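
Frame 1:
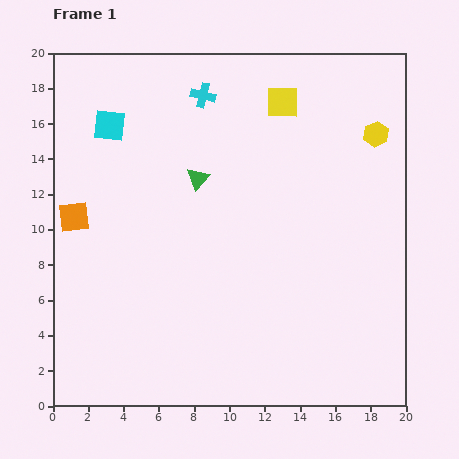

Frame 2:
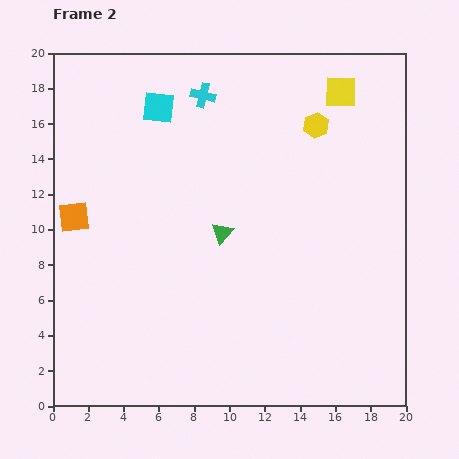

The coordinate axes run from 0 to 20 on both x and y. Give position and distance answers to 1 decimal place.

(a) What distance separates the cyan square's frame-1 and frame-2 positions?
3.0

The cyan square moved from (3.2, 15.9) to (6.0, 16.9), a distance of √(2.8² + 1.0²) ≈ 3.0.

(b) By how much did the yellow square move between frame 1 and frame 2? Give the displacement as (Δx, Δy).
(3.3, 0.6)

The yellow square was at (13.0, 17.2) in frame 1 and (16.3, 17.8) in frame 2.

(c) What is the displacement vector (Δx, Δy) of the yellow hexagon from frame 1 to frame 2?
(-3.4, 0.5)

The yellow hexagon was at (18.3, 15.4) in frame 1 and (14.9, 15.9) in frame 2.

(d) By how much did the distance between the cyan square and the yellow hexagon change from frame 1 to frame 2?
-6.1

Distance in frame 1: 15.1. Distance in frame 2: 9.0.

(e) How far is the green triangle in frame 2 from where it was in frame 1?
3.4

The green triangle moved from (8.2, 12.9) to (9.6, 9.8), a distance of √(1.4² + 3.1²) ≈ 3.4.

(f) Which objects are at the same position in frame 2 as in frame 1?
the cyan cross, the orange square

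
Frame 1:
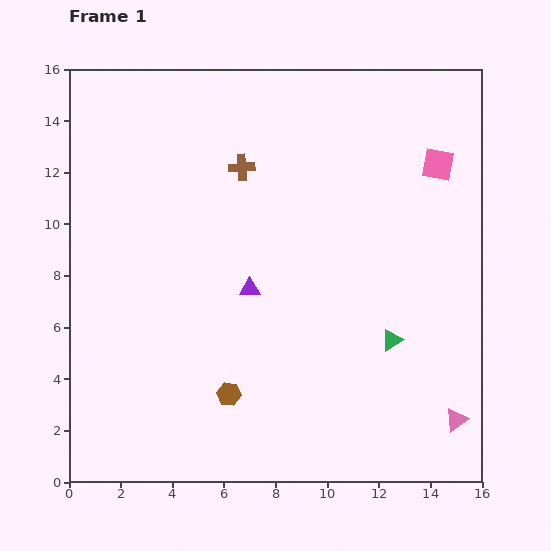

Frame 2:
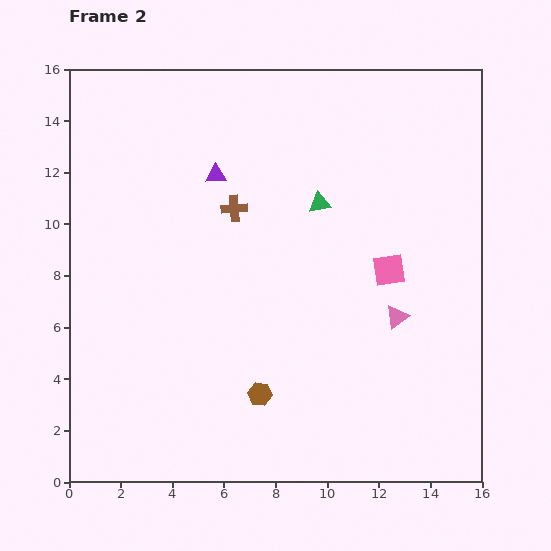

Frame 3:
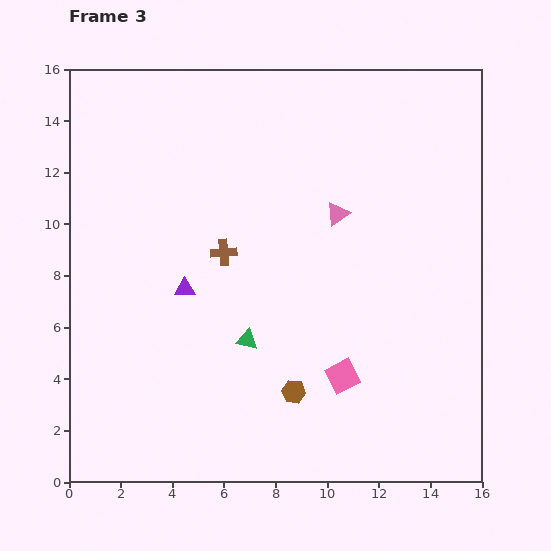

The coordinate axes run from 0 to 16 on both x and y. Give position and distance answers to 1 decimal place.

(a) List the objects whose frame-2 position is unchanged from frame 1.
none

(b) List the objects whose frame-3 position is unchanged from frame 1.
none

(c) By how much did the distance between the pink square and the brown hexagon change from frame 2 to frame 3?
-4.9

Distance in frame 2: 6.9. Distance in frame 3: 2.0.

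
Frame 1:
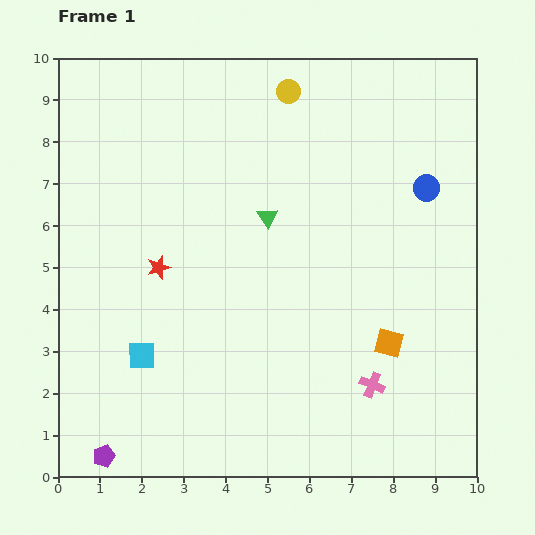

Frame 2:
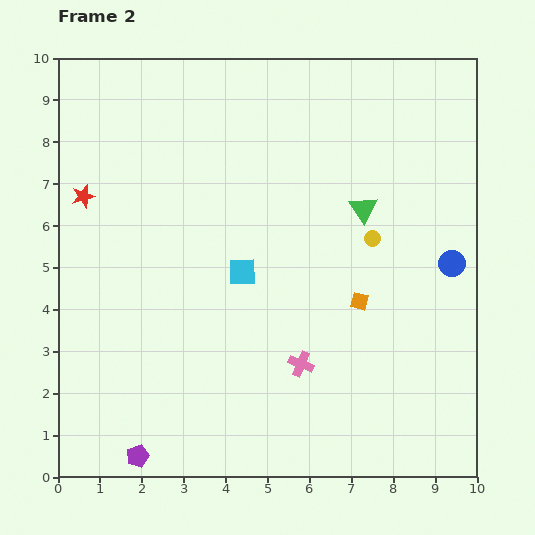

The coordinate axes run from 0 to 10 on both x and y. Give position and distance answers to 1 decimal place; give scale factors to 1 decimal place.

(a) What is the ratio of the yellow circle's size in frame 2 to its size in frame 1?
0.7×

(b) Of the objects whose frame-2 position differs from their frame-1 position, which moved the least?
the purple pentagon

(moved 0.8)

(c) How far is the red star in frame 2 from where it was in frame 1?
2.5

The red star moved from (2.4, 5.0) to (0.6, 6.7), a distance of √(1.8² + 1.7²) ≈ 2.5.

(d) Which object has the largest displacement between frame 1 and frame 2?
the yellow circle

(moved 4.0; next 3.1)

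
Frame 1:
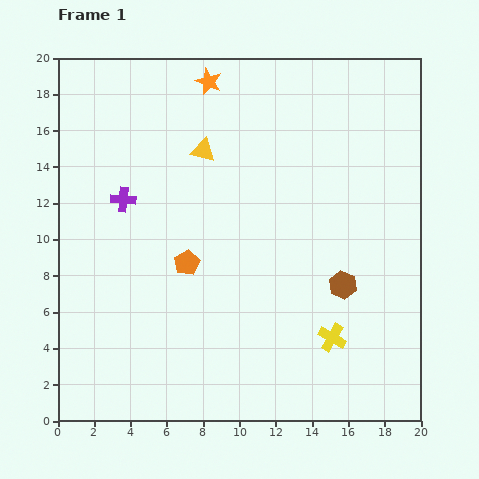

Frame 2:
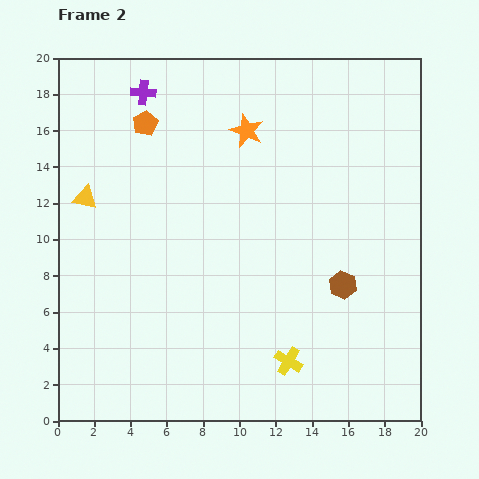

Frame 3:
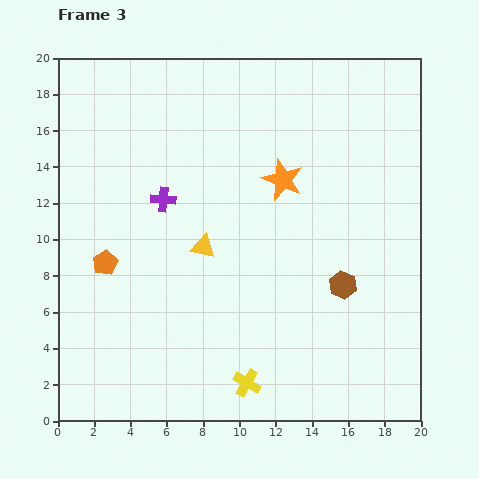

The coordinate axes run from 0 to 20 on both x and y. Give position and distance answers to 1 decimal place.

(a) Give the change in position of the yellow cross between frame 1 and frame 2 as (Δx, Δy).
(-2.4, -1.3)

The yellow cross was at (15.1, 4.6) in frame 1 and (12.7, 3.3) in frame 2.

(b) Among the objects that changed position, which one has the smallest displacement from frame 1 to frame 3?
the purple cross

(moved 2.2)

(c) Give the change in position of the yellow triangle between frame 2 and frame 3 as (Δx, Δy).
(6.5, -2.7)

The yellow triangle was at (1.5, 12.3) in frame 2 and (8.0, 9.6) in frame 3.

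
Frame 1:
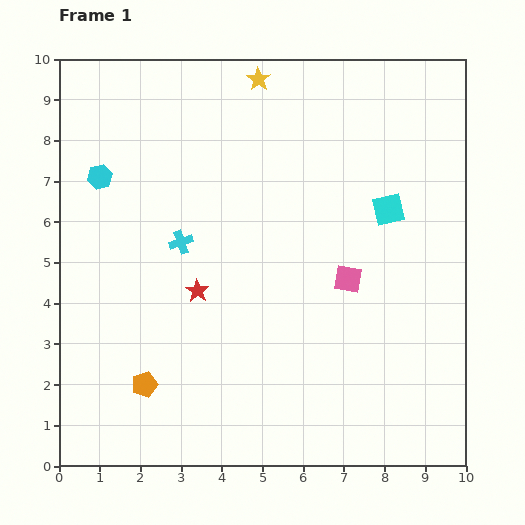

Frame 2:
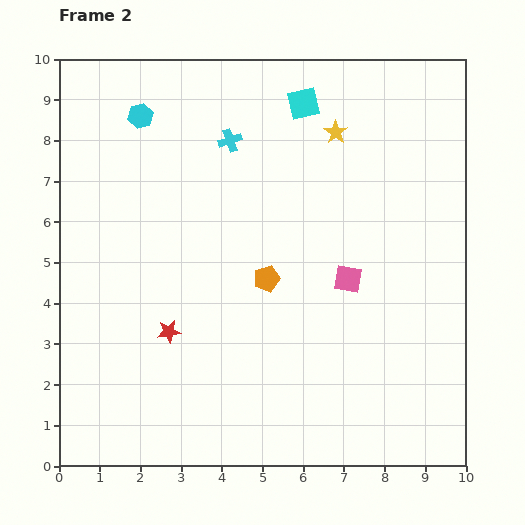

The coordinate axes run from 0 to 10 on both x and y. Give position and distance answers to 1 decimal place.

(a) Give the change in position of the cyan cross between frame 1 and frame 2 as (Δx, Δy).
(1.2, 2.5)

The cyan cross was at (3.0, 5.5) in frame 1 and (4.2, 8.0) in frame 2.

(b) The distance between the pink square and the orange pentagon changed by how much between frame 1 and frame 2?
-3.6

Distance in frame 1: 5.6. Distance in frame 2: 2.0.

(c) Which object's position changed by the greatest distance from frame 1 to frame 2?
the orange pentagon

(moved 4.0; next 3.3)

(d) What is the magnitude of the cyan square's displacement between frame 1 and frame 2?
3.3

The cyan square moved from (8.1, 6.3) to (6.0, 8.9), a distance of √(2.1² + 2.6²) ≈ 3.3.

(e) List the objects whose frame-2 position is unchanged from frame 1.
the pink square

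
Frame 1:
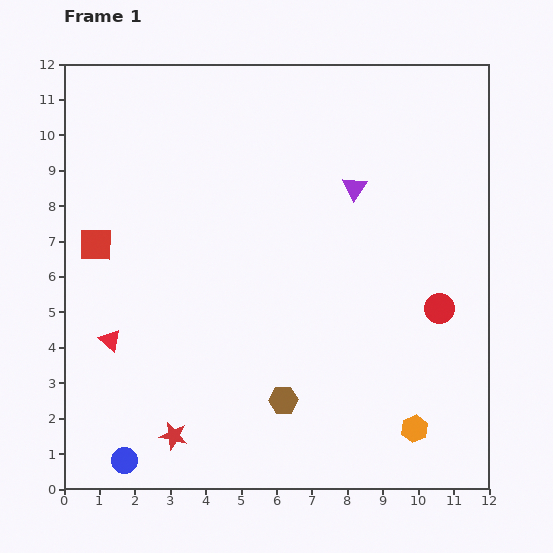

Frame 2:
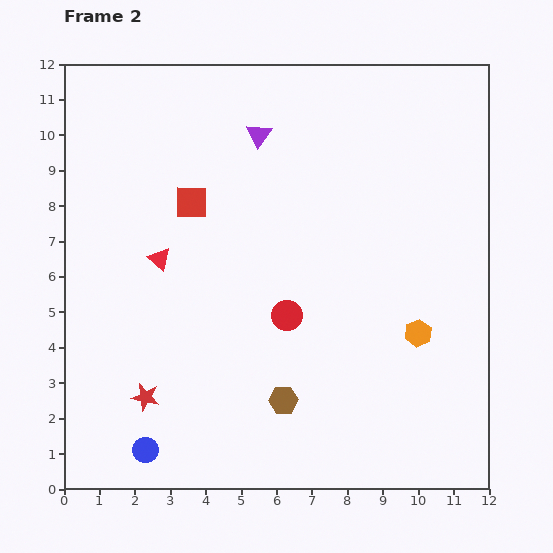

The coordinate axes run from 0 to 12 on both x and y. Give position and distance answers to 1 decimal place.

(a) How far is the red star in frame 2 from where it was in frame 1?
1.4

The red star moved from (3.1, 1.5) to (2.3, 2.6), a distance of √(0.8² + 1.1²) ≈ 1.4.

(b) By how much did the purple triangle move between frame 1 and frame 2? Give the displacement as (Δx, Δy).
(-2.7, 1.5)

The purple triangle was at (8.2, 8.5) in frame 1 and (5.5, 10.0) in frame 2.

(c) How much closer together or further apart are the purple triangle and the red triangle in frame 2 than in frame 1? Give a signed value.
-3.6

Distance in frame 1: 8.1. Distance in frame 2: 4.5.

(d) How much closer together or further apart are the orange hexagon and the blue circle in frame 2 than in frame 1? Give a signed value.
+0.2

Distance in frame 1: 8.2. Distance in frame 2: 8.4.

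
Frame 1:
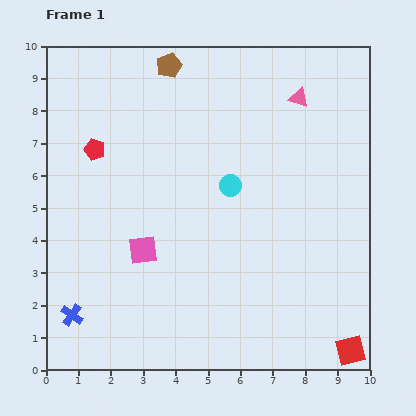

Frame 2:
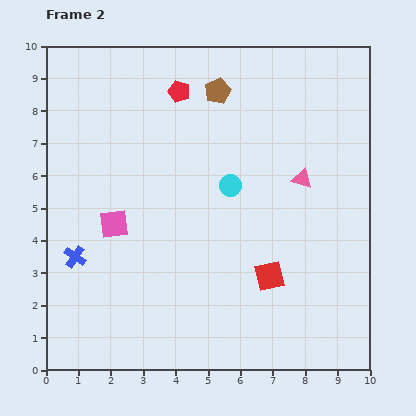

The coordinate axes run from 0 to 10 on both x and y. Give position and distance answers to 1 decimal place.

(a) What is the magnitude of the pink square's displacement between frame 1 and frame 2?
1.2

The pink square moved from (3.0, 3.7) to (2.1, 4.5), a distance of √(0.9² + 0.8²) ≈ 1.2.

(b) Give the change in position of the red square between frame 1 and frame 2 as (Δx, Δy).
(-2.5, 2.3)

The red square was at (9.4, 0.6) in frame 1 and (6.9, 2.9) in frame 2.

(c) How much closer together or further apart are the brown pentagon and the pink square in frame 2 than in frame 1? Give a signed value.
-0.6

Distance in frame 1: 5.8. Distance in frame 2: 5.2.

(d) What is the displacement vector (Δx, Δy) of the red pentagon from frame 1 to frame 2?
(2.6, 1.8)

The red pentagon was at (1.5, 6.8) in frame 1 and (4.1, 8.6) in frame 2.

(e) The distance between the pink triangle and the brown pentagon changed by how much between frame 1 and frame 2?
-0.4

Distance in frame 1: 4.1. Distance in frame 2: 3.7.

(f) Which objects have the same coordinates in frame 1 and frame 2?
the cyan circle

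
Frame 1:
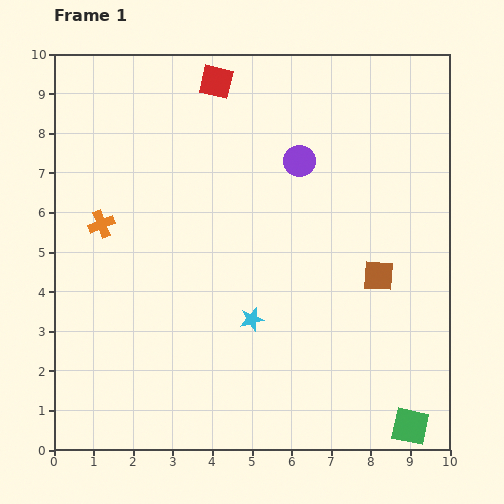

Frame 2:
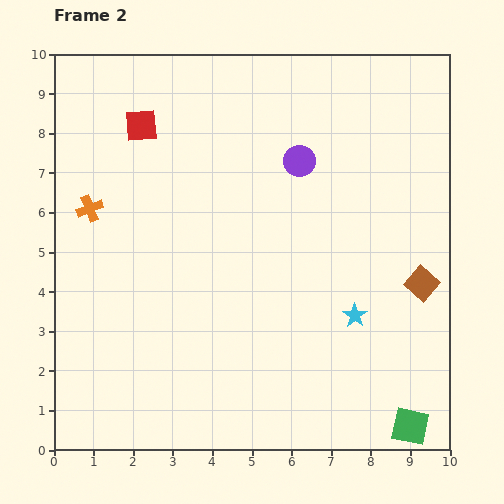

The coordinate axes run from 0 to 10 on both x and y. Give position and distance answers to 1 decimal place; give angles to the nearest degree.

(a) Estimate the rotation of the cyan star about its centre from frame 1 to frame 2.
24° counter-clockwise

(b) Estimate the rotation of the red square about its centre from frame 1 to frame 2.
18° counter-clockwise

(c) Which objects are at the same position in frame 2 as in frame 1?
the green square, the purple circle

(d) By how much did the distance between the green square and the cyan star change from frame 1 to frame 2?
-1.7

Distance in frame 1: 4.8. Distance in frame 2: 3.1.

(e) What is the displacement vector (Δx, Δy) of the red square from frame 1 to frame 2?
(-1.9, -1.1)

The red square was at (4.1, 9.3) in frame 1 and (2.2, 8.2) in frame 2.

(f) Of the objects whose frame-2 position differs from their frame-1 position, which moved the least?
the orange cross

(moved 0.5)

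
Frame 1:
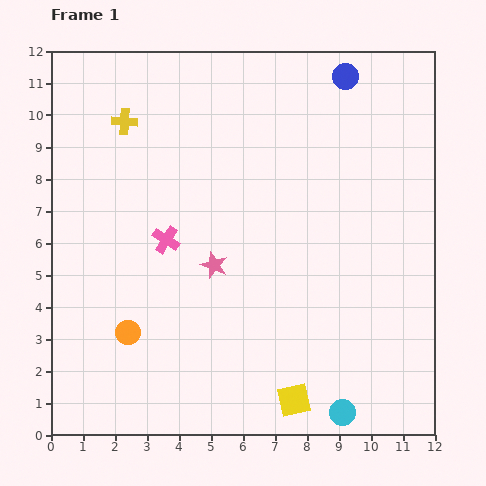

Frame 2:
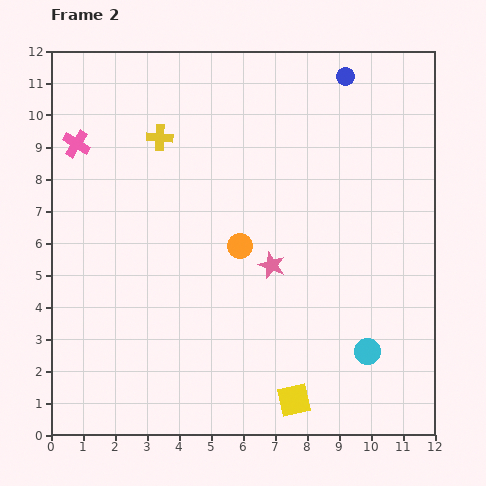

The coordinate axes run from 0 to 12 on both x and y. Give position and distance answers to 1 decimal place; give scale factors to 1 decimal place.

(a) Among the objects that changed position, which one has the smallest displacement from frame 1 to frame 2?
the yellow cross

(moved 1.2)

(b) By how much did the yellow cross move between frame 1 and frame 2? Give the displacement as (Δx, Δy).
(1.1, -0.5)

The yellow cross was at (2.3, 9.8) in frame 1 and (3.4, 9.3) in frame 2.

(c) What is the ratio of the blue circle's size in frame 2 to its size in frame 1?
0.7×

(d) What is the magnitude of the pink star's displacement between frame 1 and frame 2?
1.8

The pink star moved from (5.1, 5.3) to (6.9, 5.3), a distance of √(1.8² + 0.0²) ≈ 1.8.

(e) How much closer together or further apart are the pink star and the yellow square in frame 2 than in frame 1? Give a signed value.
-0.6

Distance in frame 1: 4.9. Distance in frame 2: 4.3.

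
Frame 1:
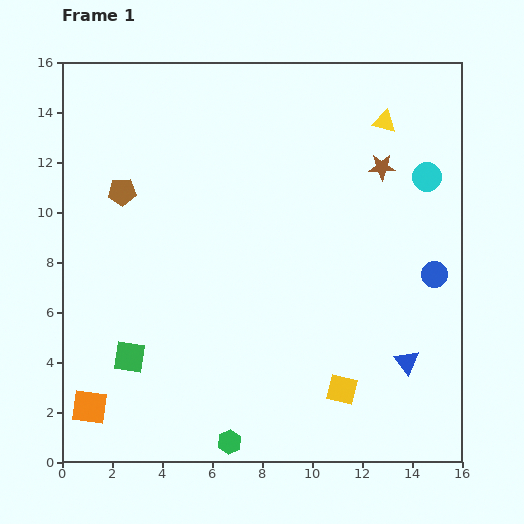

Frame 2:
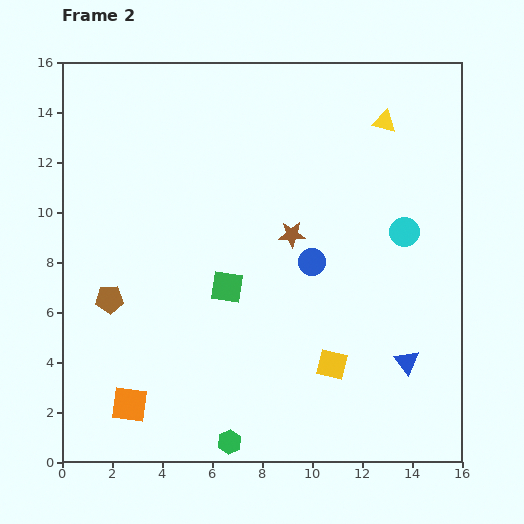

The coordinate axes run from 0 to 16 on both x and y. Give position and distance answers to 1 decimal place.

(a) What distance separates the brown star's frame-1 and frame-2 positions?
4.5

The brown star moved from (12.8, 11.8) to (9.2, 9.1), a distance of √(3.6² + 2.7²) ≈ 4.5.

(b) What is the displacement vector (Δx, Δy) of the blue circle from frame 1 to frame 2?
(-4.9, 0.5)

The blue circle was at (14.9, 7.5) in frame 1 and (10.0, 8.0) in frame 2.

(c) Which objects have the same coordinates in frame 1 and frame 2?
the yellow triangle, the green hexagon, the blue triangle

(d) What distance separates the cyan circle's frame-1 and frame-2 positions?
2.4

The cyan circle moved from (14.6, 11.4) to (13.7, 9.2), a distance of √(0.9² + 2.2²) ≈ 2.4.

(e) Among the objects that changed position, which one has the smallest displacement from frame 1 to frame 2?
the yellow square

(moved 1.1)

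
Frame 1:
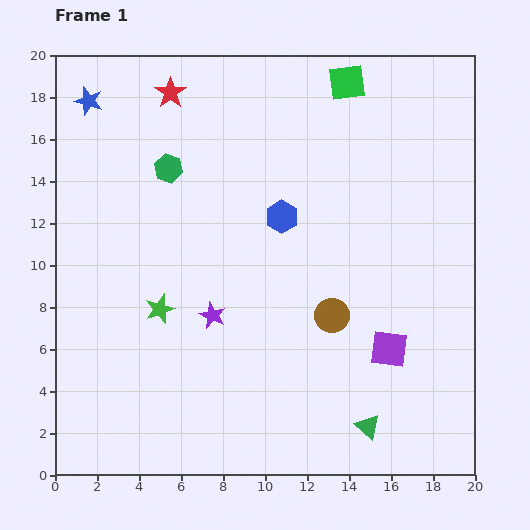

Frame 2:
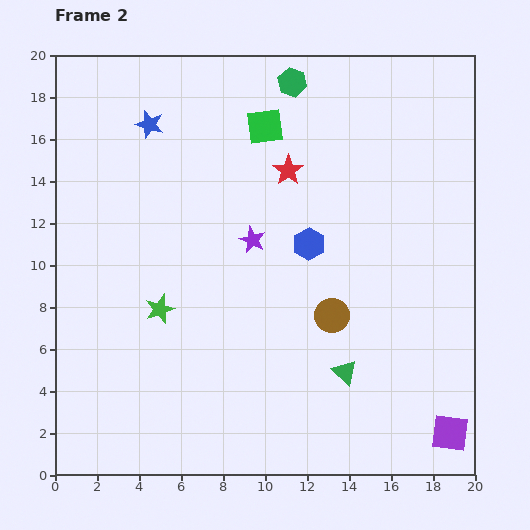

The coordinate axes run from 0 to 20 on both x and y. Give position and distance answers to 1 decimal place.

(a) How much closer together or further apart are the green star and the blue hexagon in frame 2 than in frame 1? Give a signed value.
+0.4

Distance in frame 1: 7.3. Distance in frame 2: 7.7.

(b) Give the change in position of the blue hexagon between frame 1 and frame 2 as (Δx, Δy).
(1.3, -1.3)

The blue hexagon was at (10.8, 12.3) in frame 1 and (12.1, 11.0) in frame 2.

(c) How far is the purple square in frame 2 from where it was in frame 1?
4.9

The purple square moved from (15.9, 6.0) to (18.8, 2.0), a distance of √(2.9² + 4.0²) ≈ 4.9.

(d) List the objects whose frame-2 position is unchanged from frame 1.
the green star, the brown circle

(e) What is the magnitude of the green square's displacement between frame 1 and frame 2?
4.4

The green square moved from (13.9, 18.7) to (10.0, 16.6), a distance of √(3.9² + 2.1²) ≈ 4.4.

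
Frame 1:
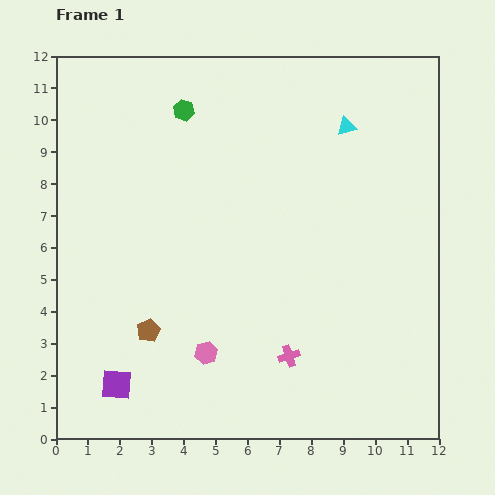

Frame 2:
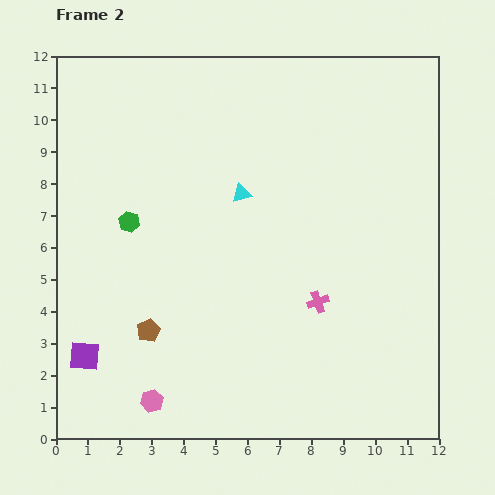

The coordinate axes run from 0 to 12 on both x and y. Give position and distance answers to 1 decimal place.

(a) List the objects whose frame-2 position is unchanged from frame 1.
the brown pentagon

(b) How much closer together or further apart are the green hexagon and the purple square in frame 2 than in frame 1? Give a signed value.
-4.5

Distance in frame 1: 8.9. Distance in frame 2: 4.4.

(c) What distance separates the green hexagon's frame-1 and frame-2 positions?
3.9

The green hexagon moved from (4.0, 10.3) to (2.3, 6.8), a distance of √(1.7² + 3.5²) ≈ 3.9.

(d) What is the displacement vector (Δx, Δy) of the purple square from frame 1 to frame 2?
(-1.0, 0.9)

The purple square was at (1.9, 1.7) in frame 1 and (0.9, 2.6) in frame 2.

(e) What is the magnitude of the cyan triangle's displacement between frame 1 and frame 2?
3.9

The cyan triangle moved from (9.1, 9.8) to (5.8, 7.7), a distance of √(3.3² + 2.1²) ≈ 3.9.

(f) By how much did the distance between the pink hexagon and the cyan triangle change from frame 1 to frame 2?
-1.3

Distance in frame 1: 8.4. Distance in frame 2: 7.1.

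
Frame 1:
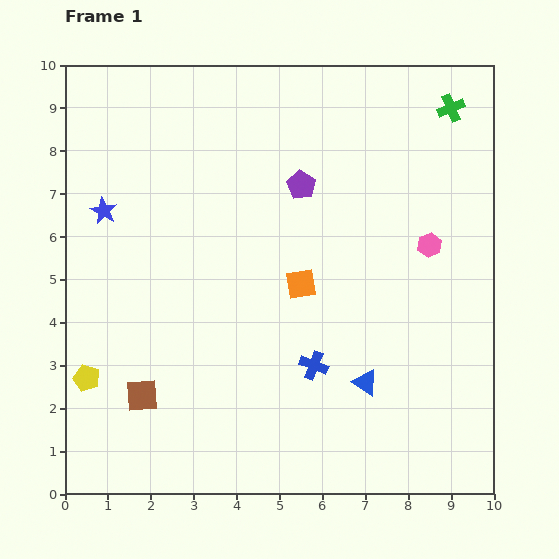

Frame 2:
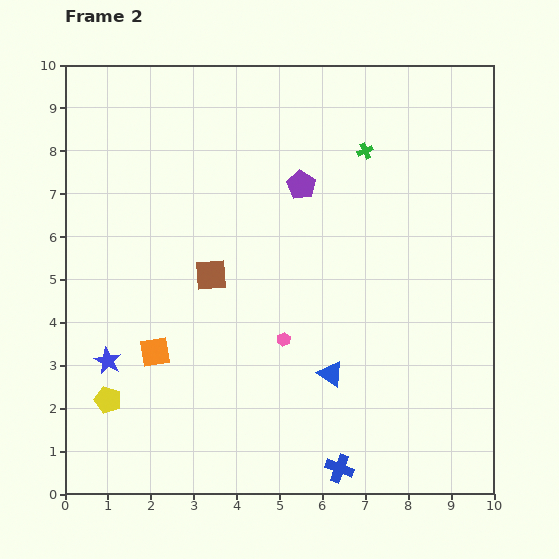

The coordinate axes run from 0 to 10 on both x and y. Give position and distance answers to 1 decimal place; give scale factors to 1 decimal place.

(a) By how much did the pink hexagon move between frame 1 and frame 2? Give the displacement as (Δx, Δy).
(-3.4, -2.2)

The pink hexagon was at (8.5, 5.8) in frame 1 and (5.1, 3.6) in frame 2.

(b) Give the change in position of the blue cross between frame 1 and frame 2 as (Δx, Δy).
(0.6, -2.4)

The blue cross was at (5.8, 3.0) in frame 1 and (6.4, 0.6) in frame 2.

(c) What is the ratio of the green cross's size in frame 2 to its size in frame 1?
0.6×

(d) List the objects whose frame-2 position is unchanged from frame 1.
the purple pentagon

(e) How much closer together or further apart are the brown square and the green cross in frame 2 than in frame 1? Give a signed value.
-5.2

Distance in frame 1: 9.8. Distance in frame 2: 4.6.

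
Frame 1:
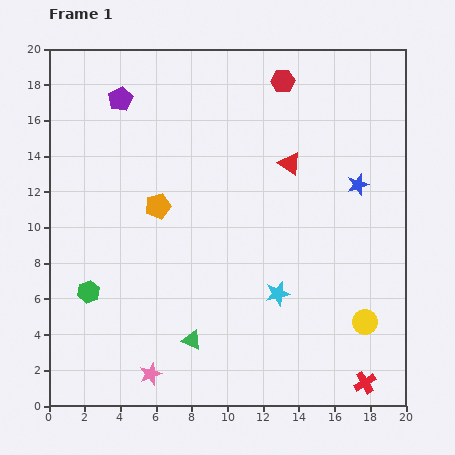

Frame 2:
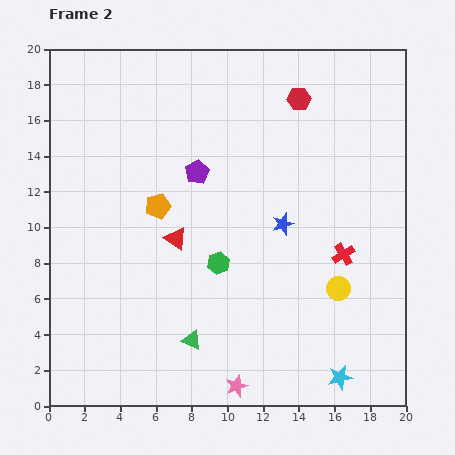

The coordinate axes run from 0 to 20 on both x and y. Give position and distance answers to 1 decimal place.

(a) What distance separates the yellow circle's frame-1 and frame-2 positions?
2.4

The yellow circle moved from (17.7, 4.7) to (16.2, 6.6), a distance of √(1.5² + 1.9²) ≈ 2.4.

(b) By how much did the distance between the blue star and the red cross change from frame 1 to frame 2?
-7.3

Distance in frame 1: 11.1. Distance in frame 2: 3.8.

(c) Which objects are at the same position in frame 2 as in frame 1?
the orange pentagon, the green triangle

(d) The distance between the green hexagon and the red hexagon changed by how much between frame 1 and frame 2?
-5.9

Distance in frame 1: 16.1. Distance in frame 2: 10.2.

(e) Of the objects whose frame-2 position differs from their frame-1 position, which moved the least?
the red hexagon

(moved 1.3)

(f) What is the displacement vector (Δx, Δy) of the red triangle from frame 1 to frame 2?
(-6.4, -4.2)

The red triangle was at (13.5, 13.6) in frame 1 and (7.1, 9.4) in frame 2.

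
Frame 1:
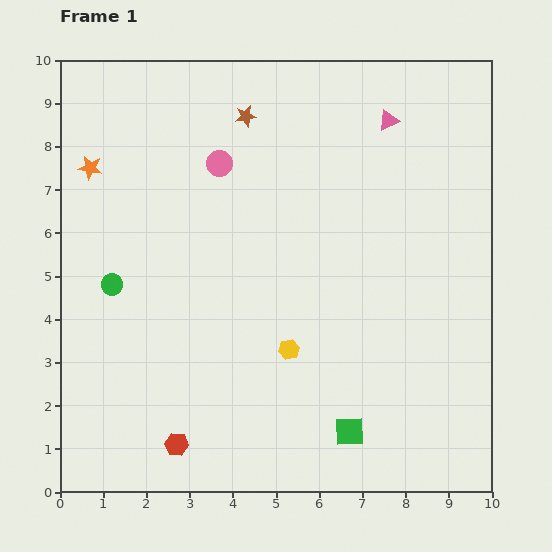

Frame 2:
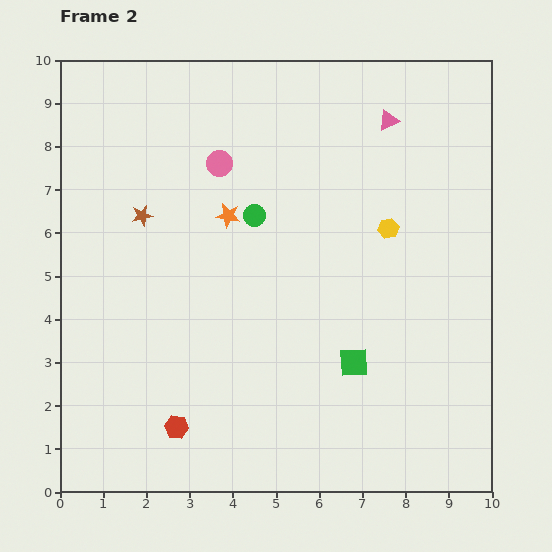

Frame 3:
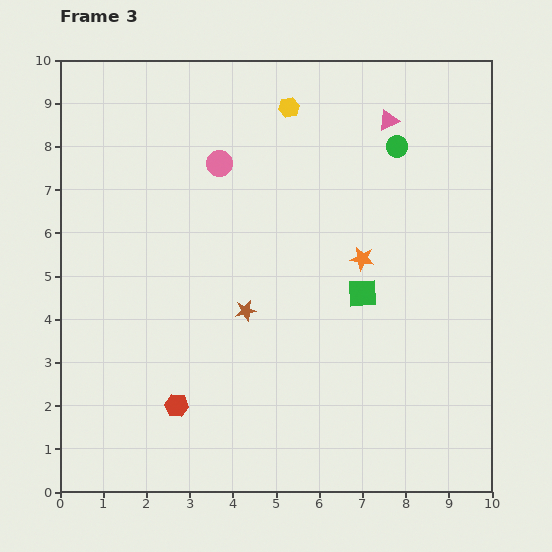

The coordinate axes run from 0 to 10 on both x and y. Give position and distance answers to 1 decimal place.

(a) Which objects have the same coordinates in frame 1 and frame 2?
the pink triangle, the pink circle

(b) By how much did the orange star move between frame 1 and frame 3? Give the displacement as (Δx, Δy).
(6.3, -2.1)

The orange star was at (0.7, 7.5) in frame 1 and (7.0, 5.4) in frame 3.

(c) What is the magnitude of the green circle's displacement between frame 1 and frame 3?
7.3

The green circle moved from (1.2, 4.8) to (7.8, 8.0), a distance of √(6.6² + 3.2²) ≈ 7.3.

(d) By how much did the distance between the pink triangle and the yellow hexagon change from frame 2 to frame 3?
-0.2

Distance in frame 2: 2.5. Distance in frame 3: 2.3.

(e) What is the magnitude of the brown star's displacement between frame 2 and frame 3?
3.3

The brown star moved from (1.9, 6.4) to (4.3, 4.2), a distance of √(2.4² + 2.2²) ≈ 3.3.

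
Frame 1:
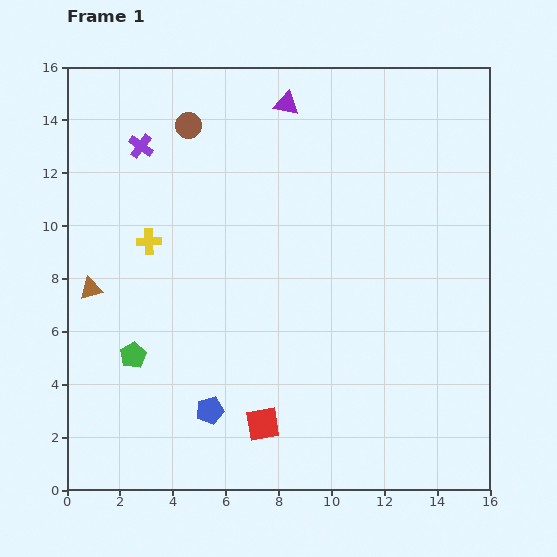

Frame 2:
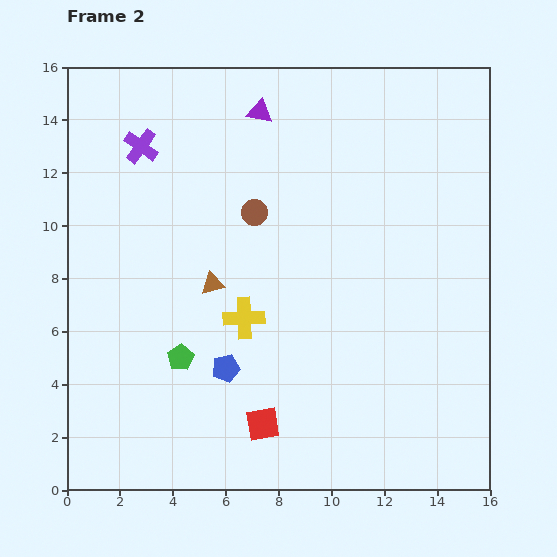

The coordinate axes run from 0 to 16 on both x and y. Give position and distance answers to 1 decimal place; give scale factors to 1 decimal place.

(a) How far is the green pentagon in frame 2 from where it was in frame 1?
1.8

The green pentagon moved from (2.5, 5.1) to (4.3, 5.0), a distance of √(1.8² + 0.1²) ≈ 1.8.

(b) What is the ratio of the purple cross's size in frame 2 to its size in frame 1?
1.4×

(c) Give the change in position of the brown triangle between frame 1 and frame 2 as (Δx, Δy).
(4.6, 0.2)

The brown triangle was at (0.9, 7.6) in frame 1 and (5.5, 7.8) in frame 2.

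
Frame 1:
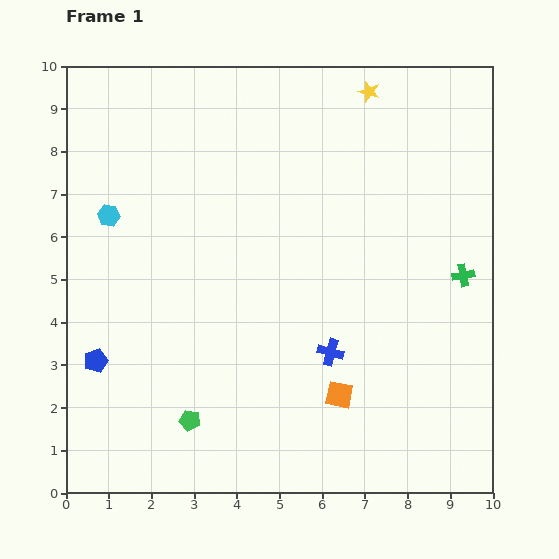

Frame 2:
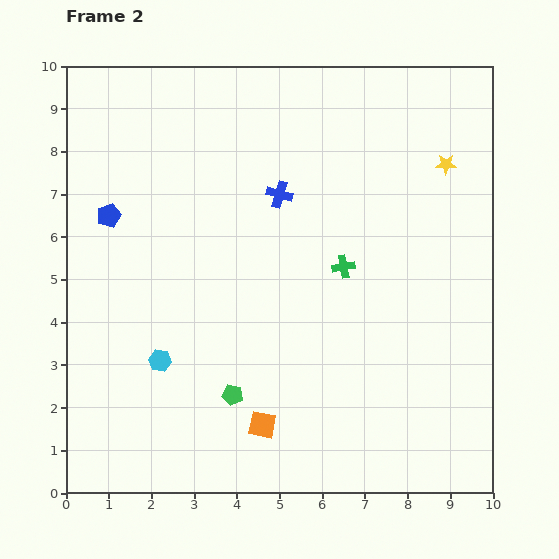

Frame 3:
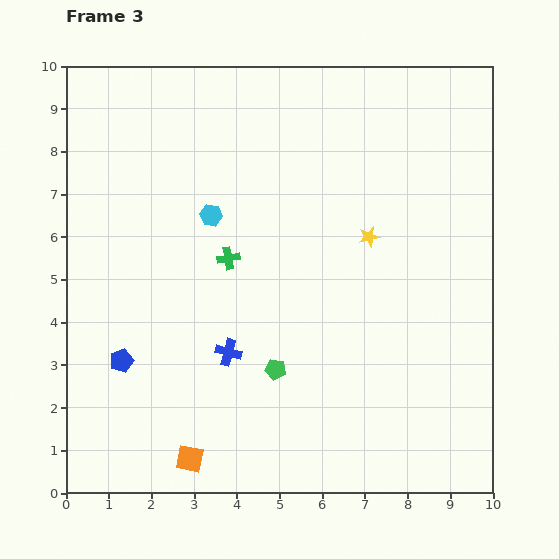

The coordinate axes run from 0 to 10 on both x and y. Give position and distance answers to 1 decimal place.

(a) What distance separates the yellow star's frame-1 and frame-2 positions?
2.5

The yellow star moved from (7.1, 9.4) to (8.9, 7.7), a distance of √(1.8² + 1.7²) ≈ 2.5.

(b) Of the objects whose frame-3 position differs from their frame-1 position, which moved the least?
the blue pentagon

(moved 0.6)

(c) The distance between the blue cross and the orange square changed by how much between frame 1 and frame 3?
+1.7

Distance in frame 1: 1.0. Distance in frame 3: 2.7.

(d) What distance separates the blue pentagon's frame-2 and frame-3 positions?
3.4

The blue pentagon moved from (1.0, 6.5) to (1.3, 3.1), a distance of √(0.3² + 3.4²) ≈ 3.4.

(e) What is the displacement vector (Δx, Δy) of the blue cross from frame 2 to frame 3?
(-1.2, -3.7)

The blue cross was at (5.0, 7.0) in frame 2 and (3.8, 3.3) in frame 3.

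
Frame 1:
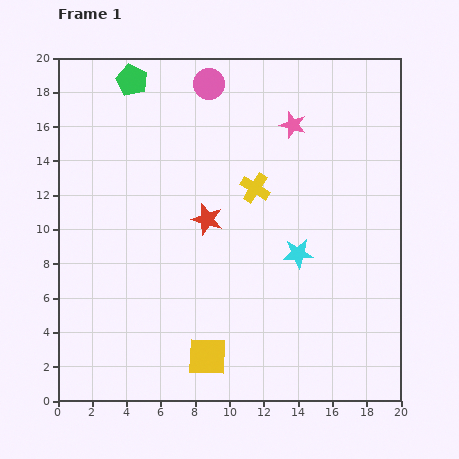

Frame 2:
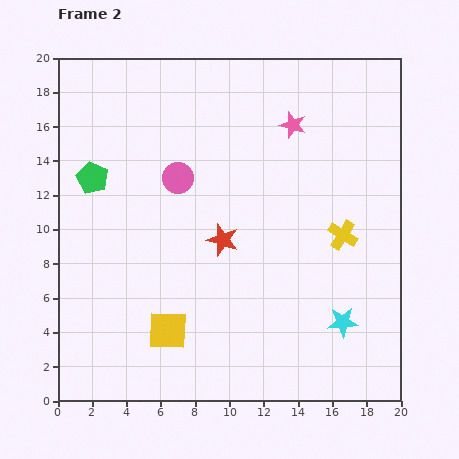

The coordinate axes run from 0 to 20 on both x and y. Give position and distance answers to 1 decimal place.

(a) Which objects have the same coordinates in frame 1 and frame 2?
the pink star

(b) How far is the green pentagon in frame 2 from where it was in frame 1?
6.1

The green pentagon moved from (4.3, 18.7) to (2.0, 13.0), a distance of √(2.3² + 5.7²) ≈ 6.1.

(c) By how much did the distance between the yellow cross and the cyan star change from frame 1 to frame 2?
+0.6

Distance in frame 1: 4.5. Distance in frame 2: 5.1.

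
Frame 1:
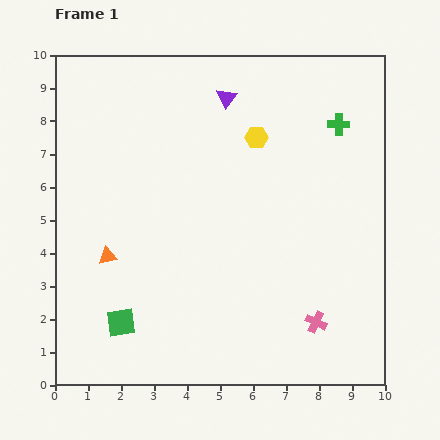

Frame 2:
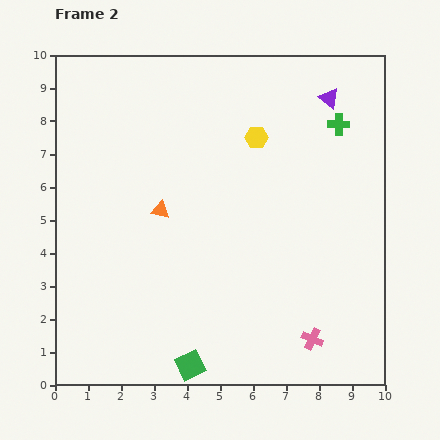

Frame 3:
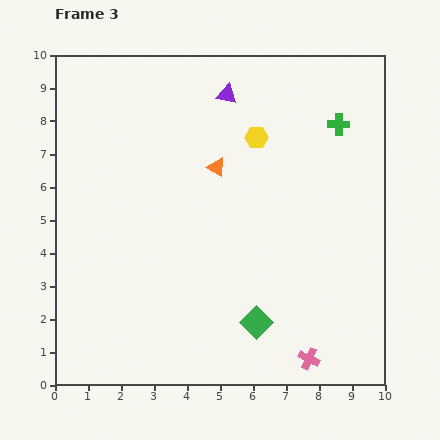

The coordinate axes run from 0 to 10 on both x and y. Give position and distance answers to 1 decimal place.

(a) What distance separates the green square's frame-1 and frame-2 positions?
2.5

The green square moved from (2.0, 1.9) to (4.1, 0.6), a distance of √(2.1² + 1.3²) ≈ 2.5.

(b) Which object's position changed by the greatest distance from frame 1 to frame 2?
the purple triangle

(moved 3.1; next 2.5)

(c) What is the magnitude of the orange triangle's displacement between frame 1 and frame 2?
2.1

The orange triangle moved from (1.6, 3.9) to (3.2, 5.3), a distance of √(1.6² + 1.4²) ≈ 2.1.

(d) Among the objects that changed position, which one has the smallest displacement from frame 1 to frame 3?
the purple triangle

(moved 0.1)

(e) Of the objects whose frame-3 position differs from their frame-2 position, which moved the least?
the pink cross

(moved 0.6)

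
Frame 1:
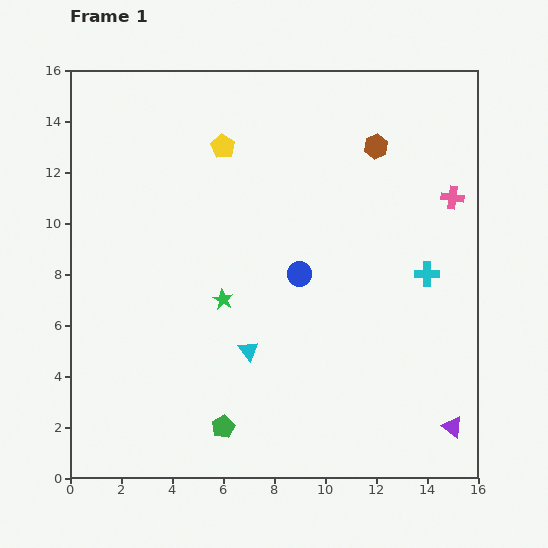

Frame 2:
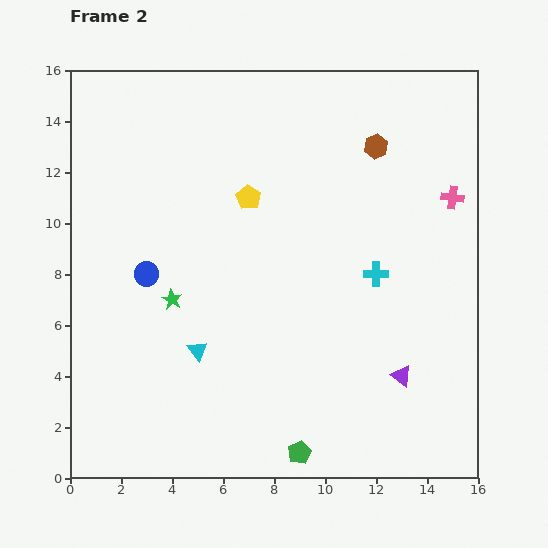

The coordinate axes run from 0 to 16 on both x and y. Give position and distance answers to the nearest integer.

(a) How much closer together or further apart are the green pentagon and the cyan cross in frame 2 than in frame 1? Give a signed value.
-2

Distance in frame 1: 10. Distance in frame 2: 8.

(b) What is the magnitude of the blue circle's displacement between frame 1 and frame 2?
6

The blue circle moved from (9, 8) to (3, 8), a distance of √(6² + 0²) ≈ 6.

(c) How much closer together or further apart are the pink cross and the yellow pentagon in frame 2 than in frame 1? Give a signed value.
-1

Distance in frame 1: 9. Distance in frame 2: 8.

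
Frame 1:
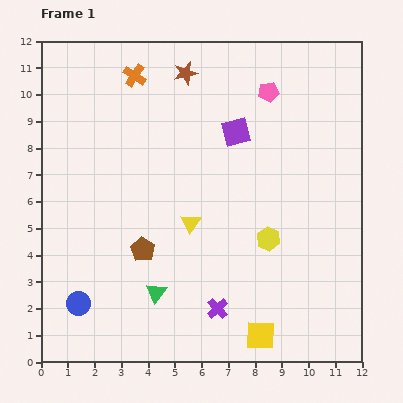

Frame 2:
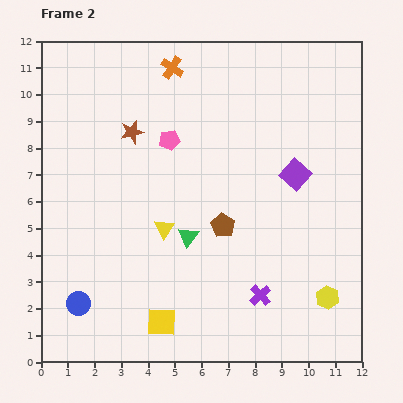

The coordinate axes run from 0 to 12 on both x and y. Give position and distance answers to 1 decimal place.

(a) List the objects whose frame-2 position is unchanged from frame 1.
the blue circle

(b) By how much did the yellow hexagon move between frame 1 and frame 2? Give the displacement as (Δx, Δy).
(2.2, -2.2)

The yellow hexagon was at (8.5, 4.6) in frame 1 and (10.7, 2.4) in frame 2.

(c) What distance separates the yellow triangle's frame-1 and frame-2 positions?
1.0

The yellow triangle moved from (5.6, 5.2) to (4.6, 5.0), a distance of √(1.0² + 0.2²) ≈ 1.0.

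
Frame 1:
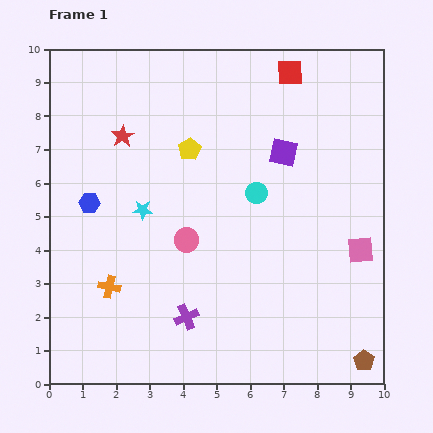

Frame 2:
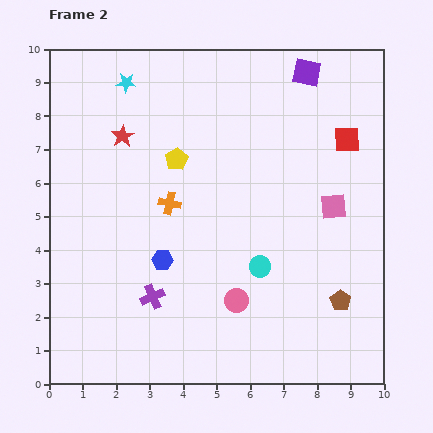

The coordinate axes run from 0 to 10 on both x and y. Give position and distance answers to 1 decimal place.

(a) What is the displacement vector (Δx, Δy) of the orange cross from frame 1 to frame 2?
(1.8, 2.5)

The orange cross was at (1.8, 2.9) in frame 1 and (3.6, 5.4) in frame 2.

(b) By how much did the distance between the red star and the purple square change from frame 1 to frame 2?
+1.0

Distance in frame 1: 4.8. Distance in frame 2: 5.8.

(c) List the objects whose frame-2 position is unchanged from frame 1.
the red star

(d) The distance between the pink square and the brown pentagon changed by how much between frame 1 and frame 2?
-0.5

Distance in frame 1: 3.3. Distance in frame 2: 2.8.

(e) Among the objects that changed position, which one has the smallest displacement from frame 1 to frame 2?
the yellow pentagon

(moved 0.5)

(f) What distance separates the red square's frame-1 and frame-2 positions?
2.6

The red square moved from (7.2, 9.3) to (8.9, 7.3), a distance of √(1.7² + 2.0²) ≈ 2.6.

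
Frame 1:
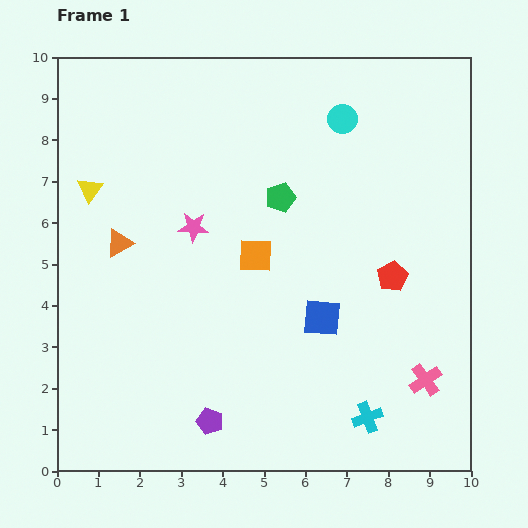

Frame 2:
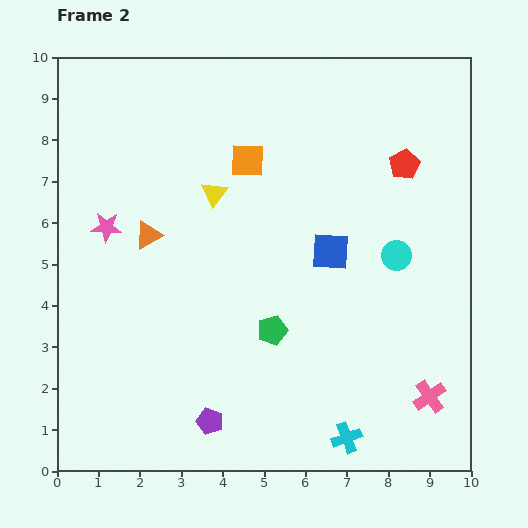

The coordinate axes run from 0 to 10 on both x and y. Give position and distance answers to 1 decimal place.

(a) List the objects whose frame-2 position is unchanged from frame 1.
the purple pentagon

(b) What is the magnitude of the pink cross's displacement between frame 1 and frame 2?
0.4

The pink cross moved from (8.9, 2.2) to (9.0, 1.8), a distance of √(0.1² + 0.4²) ≈ 0.4.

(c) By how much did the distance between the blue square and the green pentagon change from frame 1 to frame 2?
-0.7

Distance in frame 1: 3.1. Distance in frame 2: 2.4.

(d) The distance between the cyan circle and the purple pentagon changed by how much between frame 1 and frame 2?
-2.0

Distance in frame 1: 8.0. Distance in frame 2: 6.0.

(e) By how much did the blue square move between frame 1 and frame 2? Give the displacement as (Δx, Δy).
(0.2, 1.6)

The blue square was at (6.4, 3.7) in frame 1 and (6.6, 5.3) in frame 2.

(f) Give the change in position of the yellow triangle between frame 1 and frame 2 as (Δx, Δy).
(3.0, -0.1)

The yellow triangle was at (0.8, 6.8) in frame 1 and (3.8, 6.7) in frame 2.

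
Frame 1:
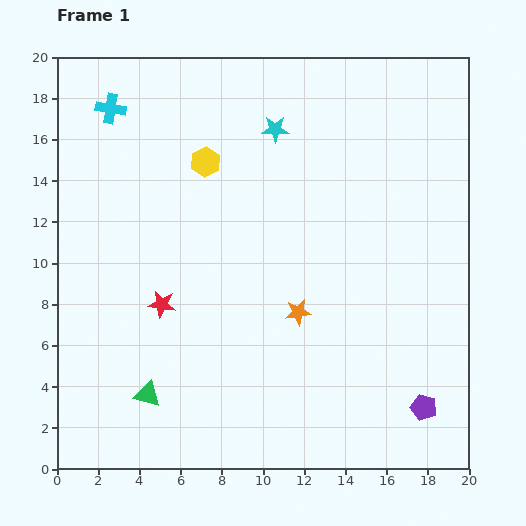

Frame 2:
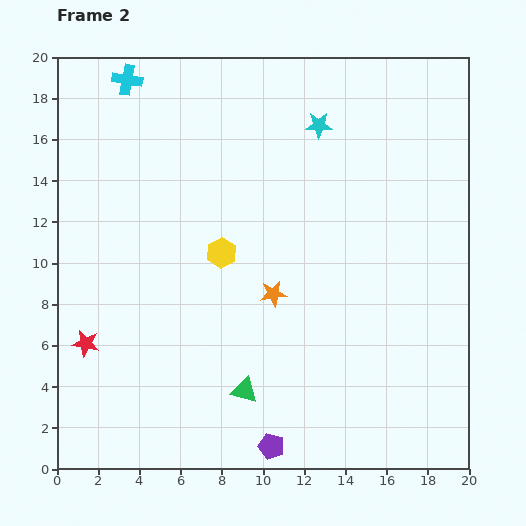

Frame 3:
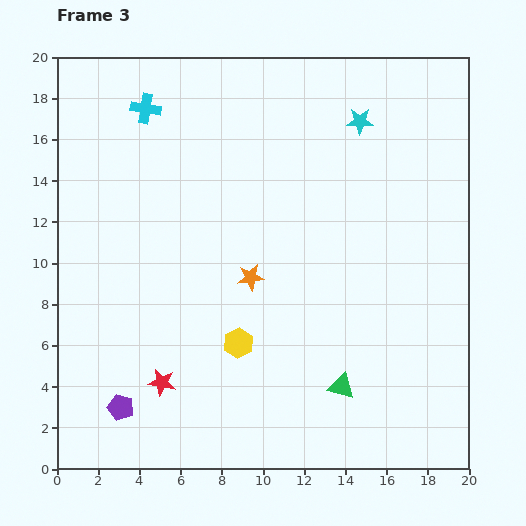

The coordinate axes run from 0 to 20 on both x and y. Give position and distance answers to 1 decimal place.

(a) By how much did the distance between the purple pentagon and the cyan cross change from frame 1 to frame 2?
-1.9

Distance in frame 1: 21.0. Distance in frame 2: 19.1.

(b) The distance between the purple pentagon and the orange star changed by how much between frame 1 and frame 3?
+1.3

Distance in frame 1: 7.6. Distance in frame 3: 8.9.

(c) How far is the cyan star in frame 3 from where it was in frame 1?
4.1

The cyan star moved from (10.6, 16.5) to (14.7, 16.9), a distance of √(4.1² + 0.4²) ≈ 4.1.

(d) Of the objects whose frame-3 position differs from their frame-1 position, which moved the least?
the cyan cross

(moved 1.7)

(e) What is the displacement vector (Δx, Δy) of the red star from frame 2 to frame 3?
(3.7, -1.9)

The red star was at (1.4, 6.1) in frame 2 and (5.1, 4.2) in frame 3.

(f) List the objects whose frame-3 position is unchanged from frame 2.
none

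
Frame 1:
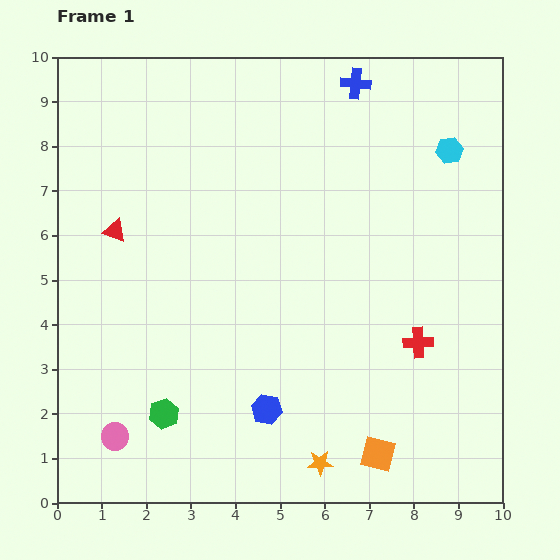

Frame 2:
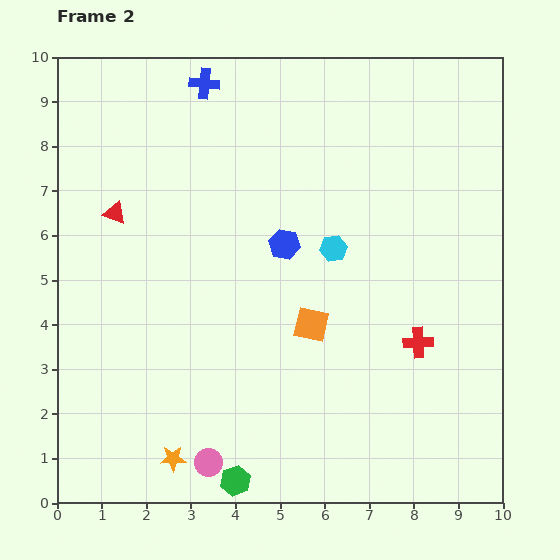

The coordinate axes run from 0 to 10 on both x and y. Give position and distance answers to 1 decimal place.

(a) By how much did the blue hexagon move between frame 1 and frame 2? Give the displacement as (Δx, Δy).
(0.4, 3.7)

The blue hexagon was at (4.7, 2.1) in frame 1 and (5.1, 5.8) in frame 2.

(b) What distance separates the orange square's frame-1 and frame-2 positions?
3.3

The orange square moved from (7.2, 1.1) to (5.7, 4.0), a distance of √(1.5² + 2.9²) ≈ 3.3.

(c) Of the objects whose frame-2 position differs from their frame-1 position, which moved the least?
the red triangle

(moved 0.4)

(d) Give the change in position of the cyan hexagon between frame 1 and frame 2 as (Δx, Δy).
(-2.6, -2.2)

The cyan hexagon was at (8.8, 7.9) in frame 1 and (6.2, 5.7) in frame 2.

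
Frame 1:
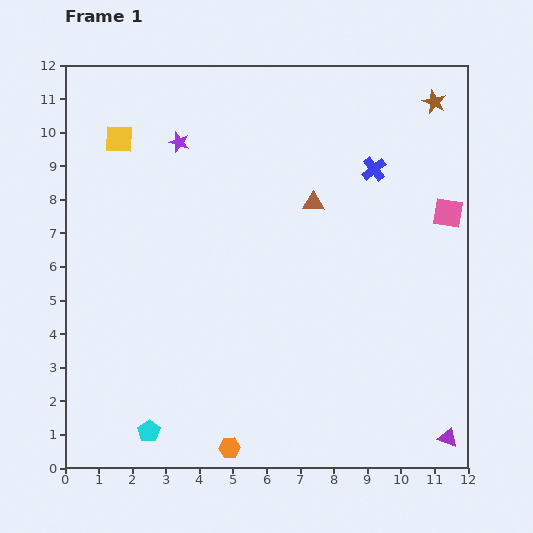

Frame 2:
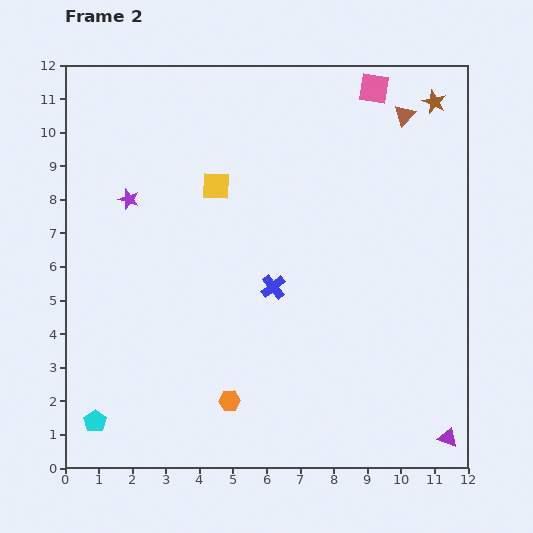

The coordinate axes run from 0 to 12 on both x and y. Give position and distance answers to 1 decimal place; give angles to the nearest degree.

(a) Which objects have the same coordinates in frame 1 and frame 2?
the purple triangle, the brown star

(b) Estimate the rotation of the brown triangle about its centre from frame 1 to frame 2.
48° counter-clockwise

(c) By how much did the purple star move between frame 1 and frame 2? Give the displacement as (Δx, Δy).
(-1.5, -1.7)

The purple star was at (3.4, 9.7) in frame 1 and (1.9, 8.0) in frame 2.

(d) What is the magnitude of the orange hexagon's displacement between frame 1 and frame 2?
1.4

The orange hexagon moved from (4.9, 0.6) to (4.9, 2.0), a distance of √(0.0² + 1.4²) ≈ 1.4.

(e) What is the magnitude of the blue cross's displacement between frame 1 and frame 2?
4.6

The blue cross moved from (9.2, 8.9) to (6.2, 5.4), a distance of √(3.0² + 3.5²) ≈ 4.6.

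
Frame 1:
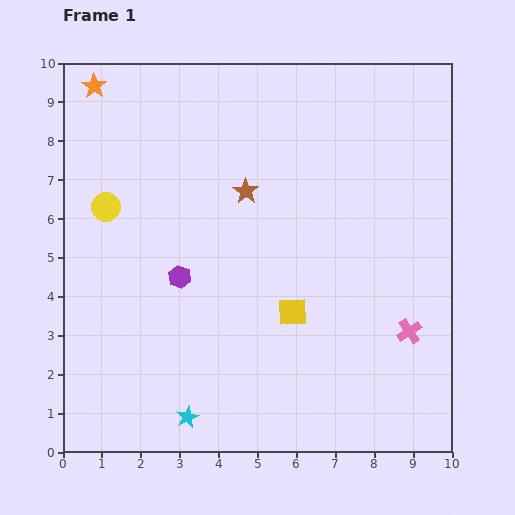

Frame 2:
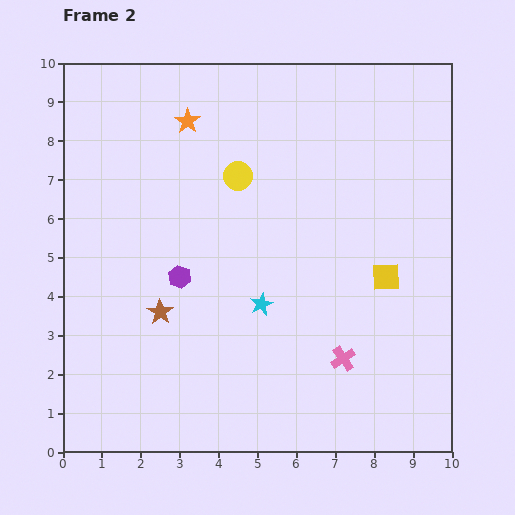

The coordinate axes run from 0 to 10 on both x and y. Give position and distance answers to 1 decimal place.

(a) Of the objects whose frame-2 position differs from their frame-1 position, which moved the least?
the pink cross

(moved 1.8)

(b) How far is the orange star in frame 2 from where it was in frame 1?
2.6

The orange star moved from (0.8, 9.4) to (3.2, 8.5), a distance of √(2.4² + 0.9²) ≈ 2.6.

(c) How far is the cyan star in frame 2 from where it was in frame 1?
3.5

The cyan star moved from (3.2, 0.9) to (5.1, 3.8), a distance of √(1.9² + 2.9²) ≈ 3.5.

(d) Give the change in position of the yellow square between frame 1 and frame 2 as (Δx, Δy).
(2.4, 0.9)

The yellow square was at (5.9, 3.6) in frame 1 and (8.3, 4.5) in frame 2.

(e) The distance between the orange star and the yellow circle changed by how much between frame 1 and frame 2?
-1.2

Distance in frame 1: 3.1. Distance in frame 2: 1.9.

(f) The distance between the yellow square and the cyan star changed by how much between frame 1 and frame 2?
-0.5

Distance in frame 1: 3.8. Distance in frame 2: 3.3.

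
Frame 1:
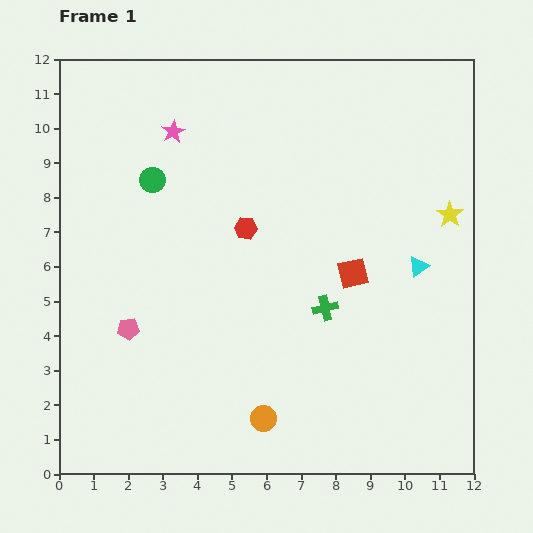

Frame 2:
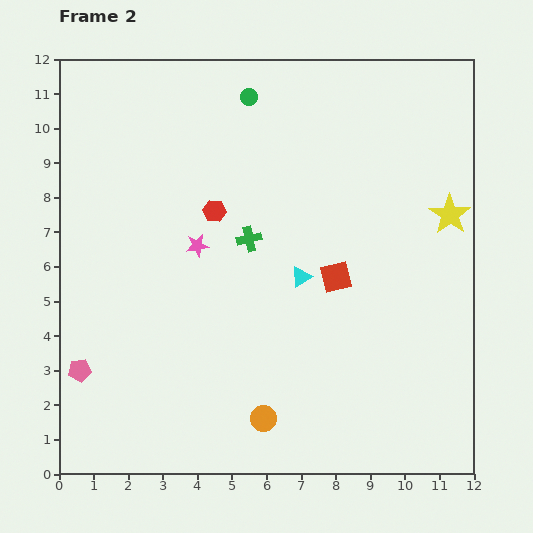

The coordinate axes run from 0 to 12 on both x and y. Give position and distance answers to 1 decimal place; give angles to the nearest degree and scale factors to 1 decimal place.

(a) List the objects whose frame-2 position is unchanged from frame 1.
the yellow star, the orange circle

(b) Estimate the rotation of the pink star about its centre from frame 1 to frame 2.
21° clockwise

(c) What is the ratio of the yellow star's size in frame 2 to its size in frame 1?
1.5×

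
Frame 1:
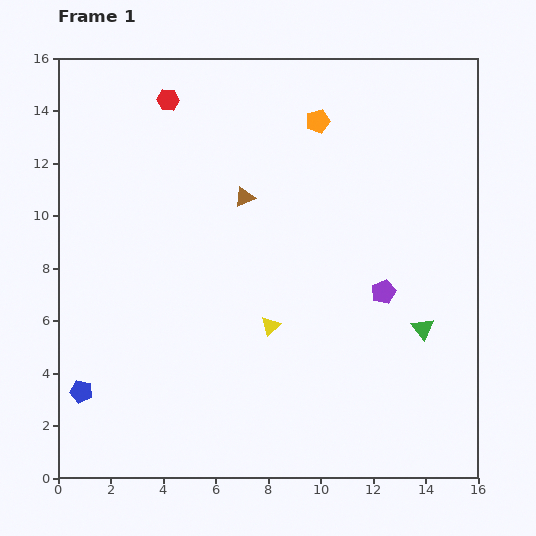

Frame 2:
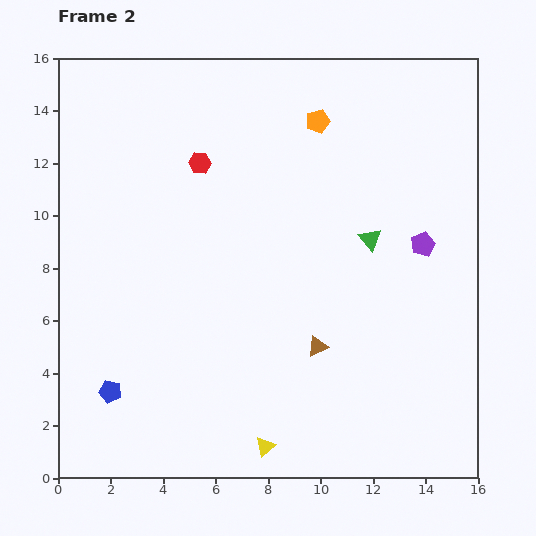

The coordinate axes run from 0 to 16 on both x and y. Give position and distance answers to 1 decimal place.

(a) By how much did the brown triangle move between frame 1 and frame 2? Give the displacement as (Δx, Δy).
(2.8, -5.7)

The brown triangle was at (7.1, 10.7) in frame 1 and (9.9, 5.0) in frame 2.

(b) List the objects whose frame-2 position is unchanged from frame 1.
the orange pentagon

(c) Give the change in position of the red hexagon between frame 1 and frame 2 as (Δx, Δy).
(1.2, -2.4)

The red hexagon was at (4.2, 14.4) in frame 1 and (5.4, 12.0) in frame 2.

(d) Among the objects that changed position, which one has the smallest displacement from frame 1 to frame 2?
the blue pentagon

(moved 1.1)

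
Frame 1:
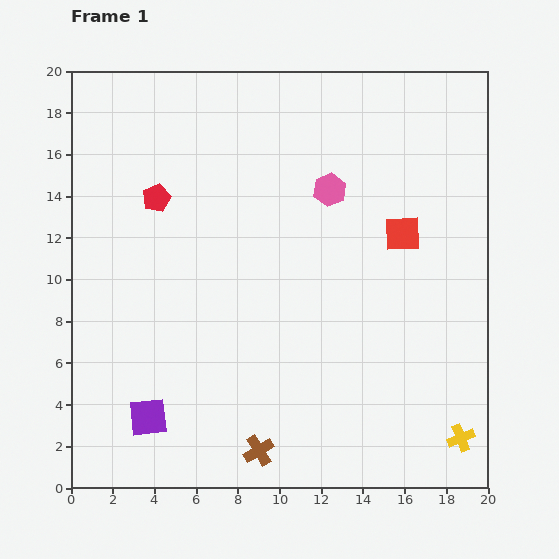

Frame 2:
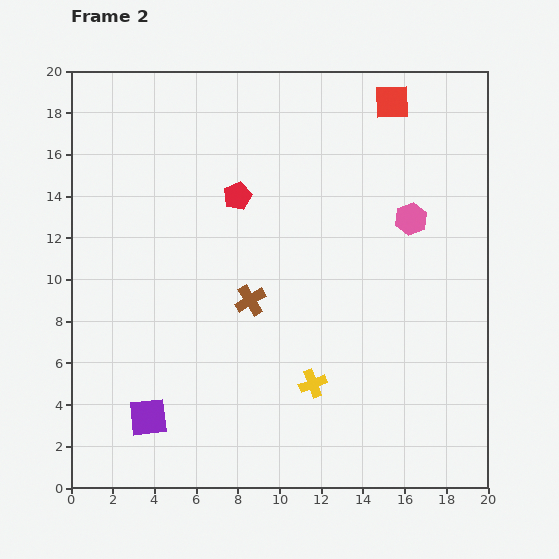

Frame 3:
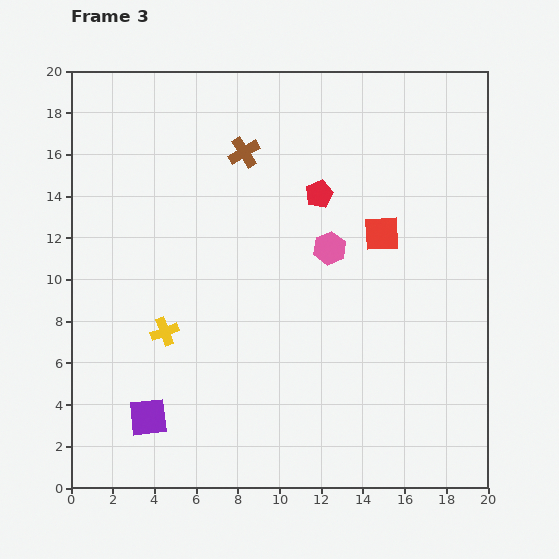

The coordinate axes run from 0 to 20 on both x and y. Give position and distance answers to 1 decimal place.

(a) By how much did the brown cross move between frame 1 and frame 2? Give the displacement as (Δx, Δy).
(-0.4, 7.2)

The brown cross was at (9.0, 1.8) in frame 1 and (8.6, 9.0) in frame 2.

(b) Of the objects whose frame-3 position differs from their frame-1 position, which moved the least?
the red square

(moved 1.0)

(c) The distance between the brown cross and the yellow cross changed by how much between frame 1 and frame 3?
-0.3

Distance in frame 1: 9.7. Distance in frame 3: 9.4.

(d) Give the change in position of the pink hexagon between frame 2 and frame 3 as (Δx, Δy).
(-3.9, -1.4)

The pink hexagon was at (16.3, 12.9) in frame 2 and (12.4, 11.5) in frame 3.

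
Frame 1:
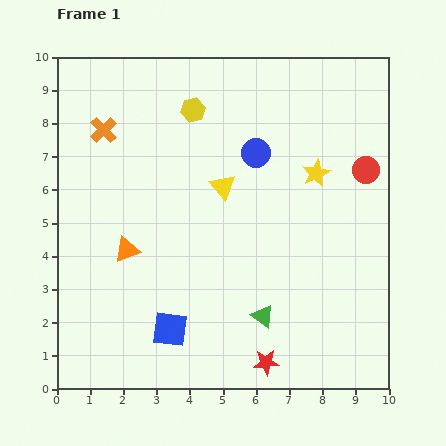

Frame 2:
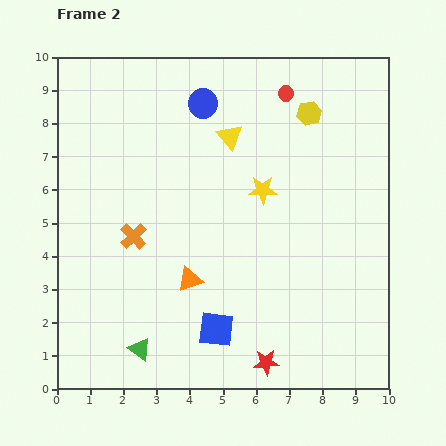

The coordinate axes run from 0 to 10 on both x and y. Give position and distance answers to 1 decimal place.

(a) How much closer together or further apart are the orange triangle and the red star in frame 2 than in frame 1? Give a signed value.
-2.0

Distance in frame 1: 5.4. Distance in frame 2: 3.4.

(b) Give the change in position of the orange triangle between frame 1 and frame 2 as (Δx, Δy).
(1.9, -0.9)

The orange triangle was at (2.1, 4.2) in frame 1 and (4.0, 3.3) in frame 2.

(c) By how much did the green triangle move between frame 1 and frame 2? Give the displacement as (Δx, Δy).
(-3.7, -1.0)

The green triangle was at (6.2, 2.2) in frame 1 and (2.5, 1.2) in frame 2.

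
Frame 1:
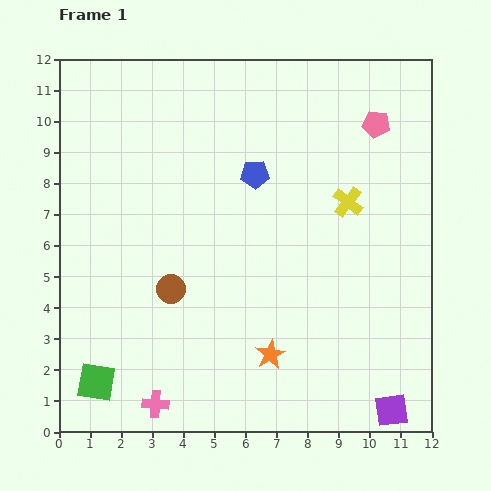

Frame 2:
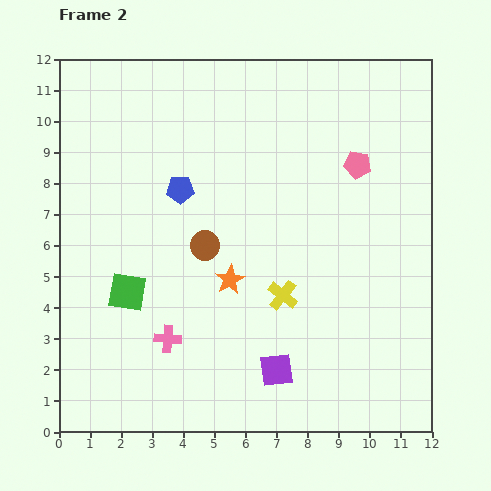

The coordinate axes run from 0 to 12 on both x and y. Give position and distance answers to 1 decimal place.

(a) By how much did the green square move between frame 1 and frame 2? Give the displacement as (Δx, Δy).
(1.0, 2.9)

The green square was at (1.2, 1.6) in frame 1 and (2.2, 4.5) in frame 2.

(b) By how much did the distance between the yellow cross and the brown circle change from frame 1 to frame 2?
-3.4

Distance in frame 1: 6.4. Distance in frame 2: 3.0.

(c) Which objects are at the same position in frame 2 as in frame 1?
none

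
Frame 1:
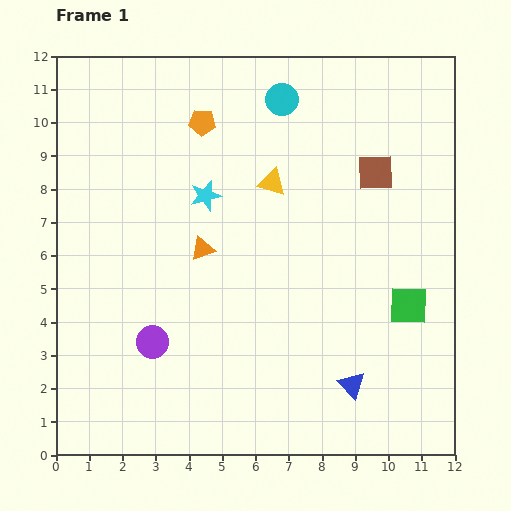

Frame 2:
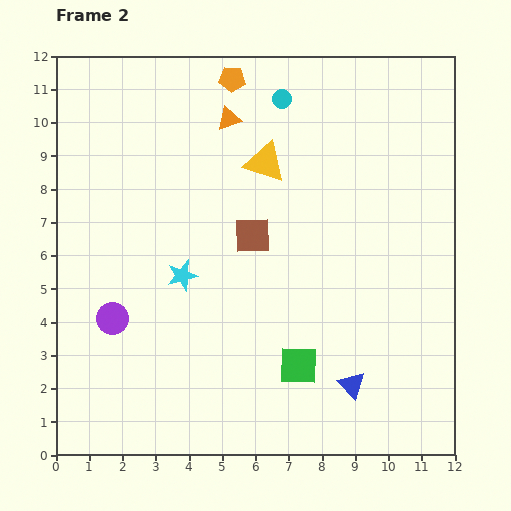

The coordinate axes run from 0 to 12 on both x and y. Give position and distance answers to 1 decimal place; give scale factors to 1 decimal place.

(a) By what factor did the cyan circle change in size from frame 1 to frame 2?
0.6×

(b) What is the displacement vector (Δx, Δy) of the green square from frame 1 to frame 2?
(-3.3, -1.8)

The green square was at (10.6, 4.5) in frame 1 and (7.3, 2.7) in frame 2.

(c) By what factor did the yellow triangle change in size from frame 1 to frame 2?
1.5×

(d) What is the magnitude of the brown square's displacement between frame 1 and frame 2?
4.2

The brown square moved from (9.6, 8.5) to (5.9, 6.6), a distance of √(3.7² + 1.9²) ≈ 4.2.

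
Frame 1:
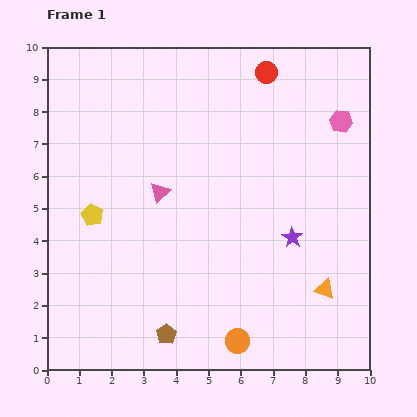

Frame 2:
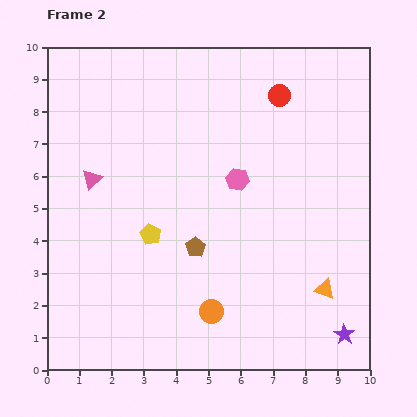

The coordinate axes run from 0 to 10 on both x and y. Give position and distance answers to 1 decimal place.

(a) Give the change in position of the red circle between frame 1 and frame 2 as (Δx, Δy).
(0.4, -0.7)

The red circle was at (6.8, 9.2) in frame 1 and (7.2, 8.5) in frame 2.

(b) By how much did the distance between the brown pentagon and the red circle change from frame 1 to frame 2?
-3.3

Distance in frame 1: 8.7. Distance in frame 2: 5.4.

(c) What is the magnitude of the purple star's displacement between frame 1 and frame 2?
3.4

The purple star moved from (7.6, 4.1) to (9.2, 1.1), a distance of √(1.6² + 3.0²) ≈ 3.4.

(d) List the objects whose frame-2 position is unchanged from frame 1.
the orange triangle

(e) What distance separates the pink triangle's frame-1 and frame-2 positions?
2.1

The pink triangle moved from (3.5, 5.5) to (1.4, 5.9), a distance of √(2.1² + 0.4²) ≈ 2.1.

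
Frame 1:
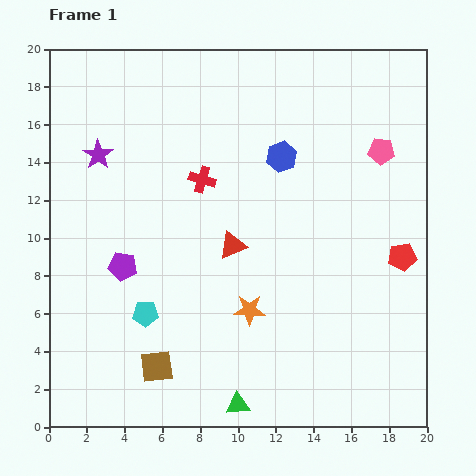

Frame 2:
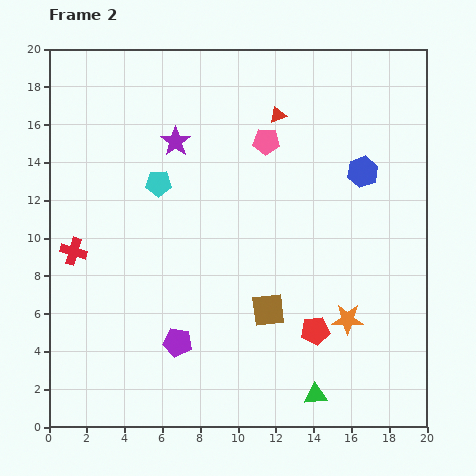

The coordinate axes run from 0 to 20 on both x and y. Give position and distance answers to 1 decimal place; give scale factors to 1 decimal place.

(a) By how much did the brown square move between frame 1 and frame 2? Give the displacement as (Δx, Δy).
(5.9, 3.0)

The brown square was at (5.7, 3.2) in frame 1 and (11.6, 6.2) in frame 2.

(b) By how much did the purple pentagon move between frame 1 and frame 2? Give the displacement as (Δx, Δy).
(2.9, -4.0)

The purple pentagon was at (3.9, 8.5) in frame 1 and (6.8, 4.5) in frame 2.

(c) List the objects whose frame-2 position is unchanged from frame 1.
none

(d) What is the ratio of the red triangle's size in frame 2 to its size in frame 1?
0.6×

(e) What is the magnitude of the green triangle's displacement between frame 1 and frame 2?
4.1

The green triangle moved from (10.0, 1.2) to (14.1, 1.7), a distance of √(4.1² + 0.5²) ≈ 4.1.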